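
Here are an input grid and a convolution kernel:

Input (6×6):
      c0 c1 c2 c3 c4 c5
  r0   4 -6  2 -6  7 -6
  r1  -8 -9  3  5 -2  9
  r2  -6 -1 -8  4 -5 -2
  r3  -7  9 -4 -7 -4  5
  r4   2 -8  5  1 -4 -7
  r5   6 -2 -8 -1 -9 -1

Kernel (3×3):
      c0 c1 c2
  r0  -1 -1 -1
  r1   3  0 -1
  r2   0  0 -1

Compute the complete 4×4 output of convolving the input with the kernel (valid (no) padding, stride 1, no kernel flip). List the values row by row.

-19 -26 13 13
8 1 -21 -3
-7 38 5 -16
11 -22 43 17

Output[0,0]: The receptive field on the input at this output position is [4 -6 2 / -8 -9 3 / -6 -1 -8]. Elementwise product with the kernel and sum: 4·-1 + -6·-1 + 2·-1 + -8·3 + 3·-1 + -8·-1.
Output[0,1]: The receptive field on the input at this output position is [-6 2 -6 / -9 3 5 / -1 -8 4]. Elementwise product with the kernel and sum: -6·-1 + 2·-1 + -6·-1 + -9·3 + 5·-1 + 4·-1.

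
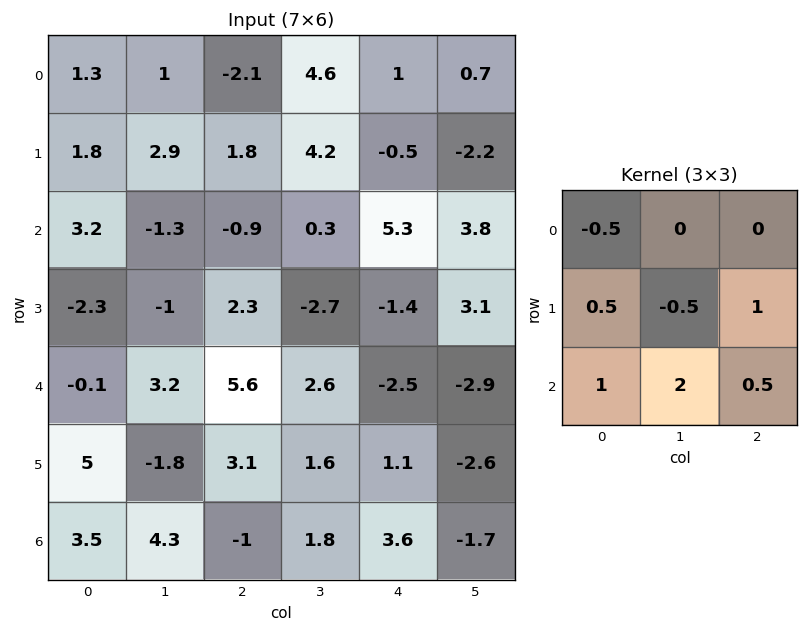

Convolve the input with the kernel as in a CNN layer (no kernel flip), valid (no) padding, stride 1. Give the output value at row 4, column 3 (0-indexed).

4.5

The receptive field on the input at this output position is [2.6 -2.5 -2.9 / 1.6 1.1 -2.6 / 1.8 3.6 -1.7]. Elementwise product with the kernel and sum: 2.6·-0.5 + 1.6·0.5 + 1.1·-0.5 + -2.6·1 + 1.8·1 + 3.6·2 + -1.7·0.5.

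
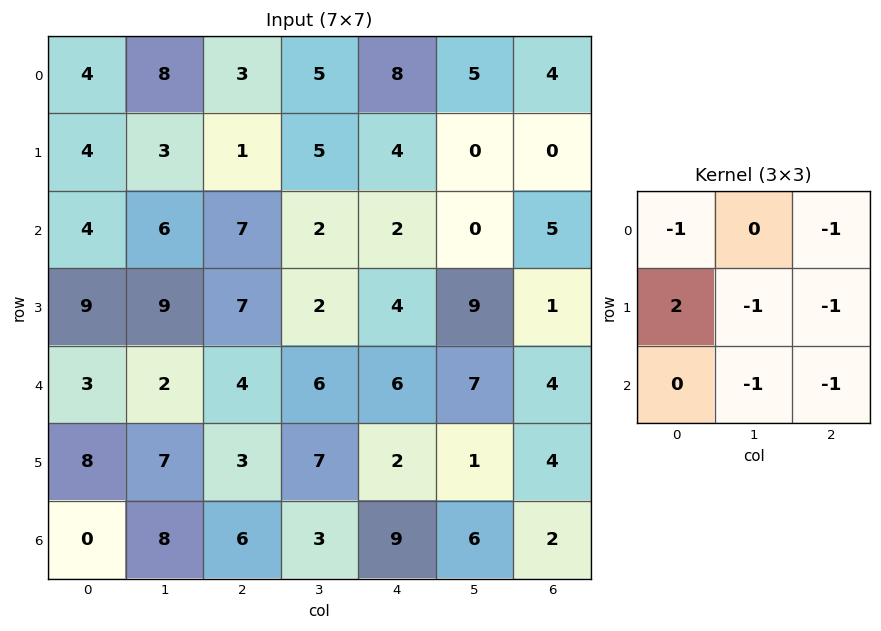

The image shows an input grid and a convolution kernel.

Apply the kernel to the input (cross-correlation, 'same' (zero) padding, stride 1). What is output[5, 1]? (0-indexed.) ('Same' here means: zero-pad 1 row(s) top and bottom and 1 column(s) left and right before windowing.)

The receptive field on the zero-padded input at this output position is [3 2 4 / 8 7 3 / 0 8 6]. Elementwise product with the kernel and sum: 3·-1 + 4·-1 + 8·2 + 7·-1 + 3·-1 + 8·-1 + 6·-1.

-15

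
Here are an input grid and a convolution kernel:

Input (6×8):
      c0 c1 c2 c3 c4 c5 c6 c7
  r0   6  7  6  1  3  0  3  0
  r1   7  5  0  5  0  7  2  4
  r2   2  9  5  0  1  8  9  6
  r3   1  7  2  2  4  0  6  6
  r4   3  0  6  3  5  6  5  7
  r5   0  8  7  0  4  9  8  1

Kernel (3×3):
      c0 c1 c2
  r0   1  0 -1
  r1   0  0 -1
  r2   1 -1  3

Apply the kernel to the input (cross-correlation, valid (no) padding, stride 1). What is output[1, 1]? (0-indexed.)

The receptive field on the input at this output position is [5 0 5 / 9 5 0 / 7 2 2]. Elementwise product with the kernel and sum: 5·1 + 5·-1 + 0·-1 + 7·1 + 2·-1 + 2·3.

11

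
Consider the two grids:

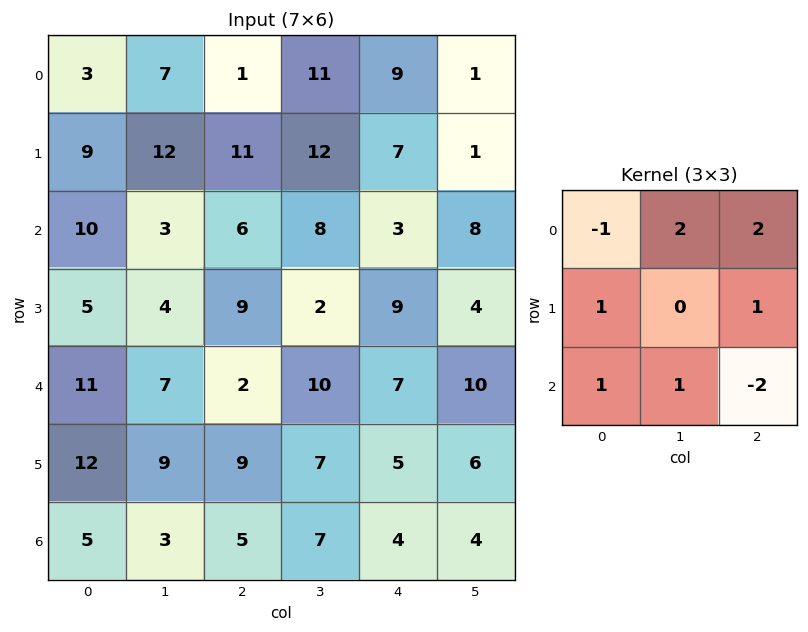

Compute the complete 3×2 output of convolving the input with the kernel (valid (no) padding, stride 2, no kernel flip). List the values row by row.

34 65
36 32
26 50

Output[0,0]: The receptive field on the input at this output position is [3 7 1 / 9 12 11 / 10 3 6]. Elementwise product with the kernel and sum: 3·-1 + 7·2 + 1·2 + 9·1 + 11·1 + 10·1 + 3·1 + 6·-2.
Output[0,1]: The receptive field on the input at this output position is [1 11 9 / 11 12 7 / 6 8 3]. Elementwise product with the kernel and sum: 1·-1 + 11·2 + 9·2 + 11·1 + 7·1 + 6·1 + 8·1 + 3·-2.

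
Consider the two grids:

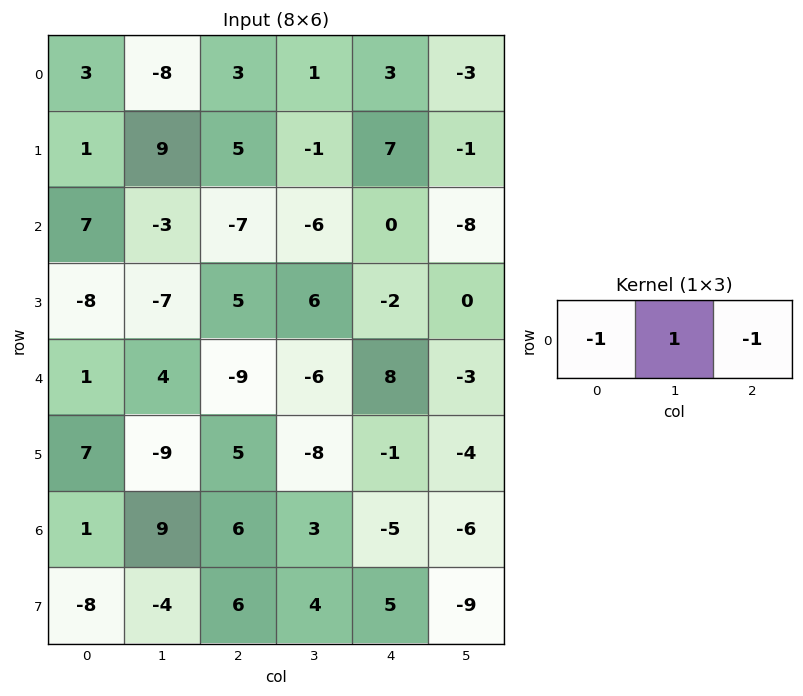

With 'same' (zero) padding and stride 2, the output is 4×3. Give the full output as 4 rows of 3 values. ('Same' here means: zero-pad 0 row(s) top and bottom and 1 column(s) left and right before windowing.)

Output[0,0]: The receptive field on the zero-padded input at this output position is [0 3 -8]. Elementwise product with the kernel and sum: 0·-1 + 3·1 + -8·-1.

11 10 5
10 2 14
-3 -7 17
-8 -6 -2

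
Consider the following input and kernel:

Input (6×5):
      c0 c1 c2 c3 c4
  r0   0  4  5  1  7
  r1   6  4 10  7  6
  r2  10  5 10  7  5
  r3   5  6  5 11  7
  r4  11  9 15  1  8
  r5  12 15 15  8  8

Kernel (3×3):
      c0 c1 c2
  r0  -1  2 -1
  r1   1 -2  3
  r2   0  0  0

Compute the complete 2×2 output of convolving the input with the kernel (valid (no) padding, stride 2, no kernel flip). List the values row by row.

Output[0,0]: The receptive field on the input at this output position is [0 4 5 / 6 4 10 / 10 5 10]. Elementwise product with the kernel and sum: 0·-1 + 4·2 + 5·-1 + 6·1 + 4·-2 + 10·3.
Output[0,1]: The receptive field on the input at this output position is [5 1 7 / 10 7 6 / 10 7 5]. Elementwise product with the kernel and sum: 5·-1 + 1·2 + 7·-1 + 10·1 + 7·-2 + 6·3.

31 4
-2 3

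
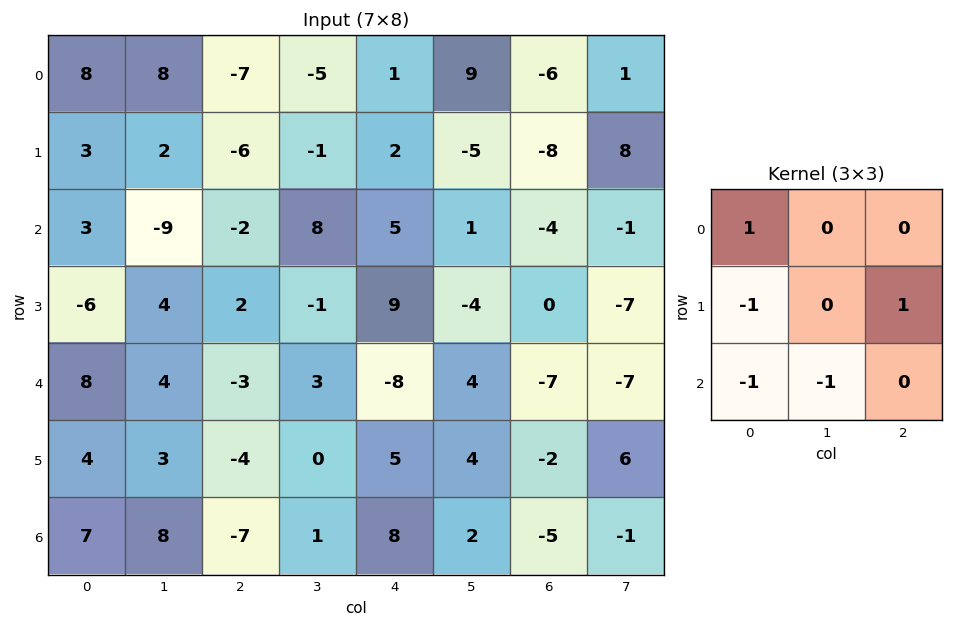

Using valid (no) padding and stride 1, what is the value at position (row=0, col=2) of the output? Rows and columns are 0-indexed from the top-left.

-5

The receptive field on the input at this output position is [-7 -5 1 / -6 -1 2 / -2 8 5]. Elementwise product with the kernel and sum: -7·1 + -6·-1 + 2·1 + -2·-1 + 8·-1.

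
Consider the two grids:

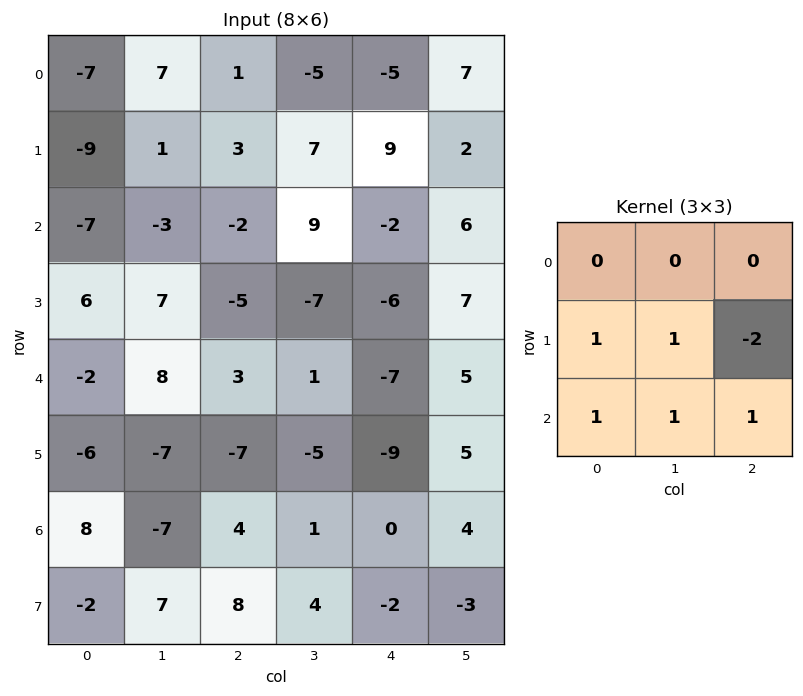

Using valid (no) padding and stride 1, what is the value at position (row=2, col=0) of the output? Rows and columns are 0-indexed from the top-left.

32

The receptive field on the input at this output position is [-7 -3 -2 / 6 7 -5 / -2 8 3]. Elementwise product with the kernel and sum: 6·1 + 7·1 + -5·-2 + -2·1 + 8·1 + 3·1.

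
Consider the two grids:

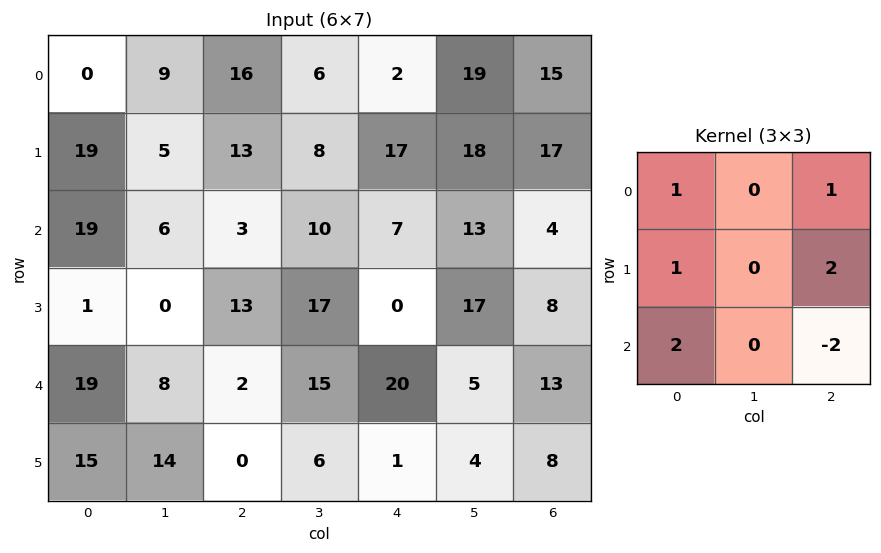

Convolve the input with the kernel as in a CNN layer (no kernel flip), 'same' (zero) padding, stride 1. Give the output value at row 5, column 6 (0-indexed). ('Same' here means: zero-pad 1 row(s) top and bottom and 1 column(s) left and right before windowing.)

The receptive field on the zero-padded input at this output position is [5 13 0 / 4 8 0 / 0 0 0]. Elementwise product with the kernel and sum: 5·1 + 0·1 + 4·1 + 0·2 + 0·2 + 0·-2.

9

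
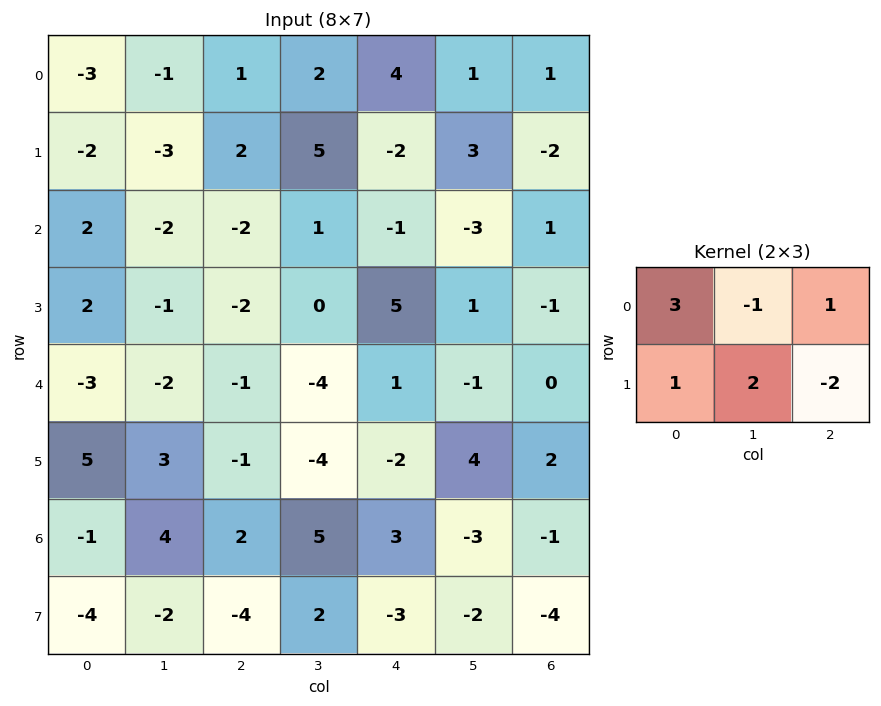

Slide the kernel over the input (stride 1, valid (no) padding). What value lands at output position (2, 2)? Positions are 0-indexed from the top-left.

-20

The receptive field on the input at this output position is [-2 1 -1 / -2 0 5]. Elementwise product with the kernel and sum: -2·3 + 1·-1 + -1·1 + -2·1 + 0·2 + 5·-2.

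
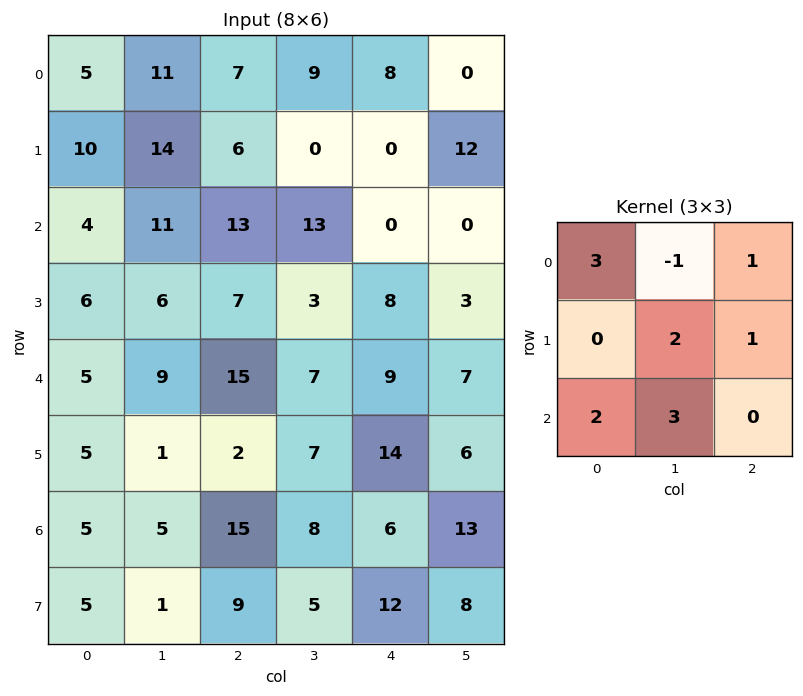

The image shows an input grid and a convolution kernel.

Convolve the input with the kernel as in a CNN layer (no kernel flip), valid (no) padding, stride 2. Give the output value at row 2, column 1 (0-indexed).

129

The receptive field on the input at this output position is [15 7 9 / 2 7 14 / 15 8 6]. Elementwise product with the kernel and sum: 15·3 + 7·-1 + 9·1 + 7·2 + 14·1 + 15·2 + 8·3.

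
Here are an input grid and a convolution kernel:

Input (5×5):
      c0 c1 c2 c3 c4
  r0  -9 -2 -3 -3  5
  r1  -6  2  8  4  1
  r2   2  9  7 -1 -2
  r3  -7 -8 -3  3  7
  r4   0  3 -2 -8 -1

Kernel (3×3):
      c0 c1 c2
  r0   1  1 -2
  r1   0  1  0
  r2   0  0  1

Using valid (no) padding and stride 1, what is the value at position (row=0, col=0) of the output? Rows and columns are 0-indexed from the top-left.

4

The receptive field on the input at this output position is [-9 -2 -3 / -6 2 8 / 2 9 7]. Elementwise product with the kernel and sum: -9·1 + -2·1 + -3·-2 + 2·1 + 7·1.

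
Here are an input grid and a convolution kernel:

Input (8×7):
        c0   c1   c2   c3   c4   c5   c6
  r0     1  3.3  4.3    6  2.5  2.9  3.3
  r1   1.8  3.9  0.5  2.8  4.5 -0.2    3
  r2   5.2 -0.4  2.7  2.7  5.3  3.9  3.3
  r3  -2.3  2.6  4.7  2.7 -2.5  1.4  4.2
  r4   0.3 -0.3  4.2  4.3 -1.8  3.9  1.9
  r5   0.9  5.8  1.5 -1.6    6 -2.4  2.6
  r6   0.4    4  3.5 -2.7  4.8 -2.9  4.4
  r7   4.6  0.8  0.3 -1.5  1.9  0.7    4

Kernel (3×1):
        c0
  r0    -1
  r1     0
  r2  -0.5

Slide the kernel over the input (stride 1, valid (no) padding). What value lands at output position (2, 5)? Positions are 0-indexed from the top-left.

The receptive field on the input at this output position is [3.9 / 1.4 / 3.9]. Elementwise product with the kernel and sum: 3.9·-1 + 3.9·-0.5.

-5.85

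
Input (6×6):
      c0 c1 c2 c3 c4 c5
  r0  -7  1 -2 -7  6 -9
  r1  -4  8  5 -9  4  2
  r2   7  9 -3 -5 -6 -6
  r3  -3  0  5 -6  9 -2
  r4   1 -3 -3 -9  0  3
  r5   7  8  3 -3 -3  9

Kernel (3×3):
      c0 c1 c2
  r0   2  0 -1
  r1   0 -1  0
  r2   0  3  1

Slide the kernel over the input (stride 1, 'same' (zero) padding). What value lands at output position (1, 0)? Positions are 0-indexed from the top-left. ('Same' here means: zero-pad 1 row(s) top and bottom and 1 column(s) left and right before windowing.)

The receptive field on the zero-padded input at this output position is [0 -7 1 / 0 -4 8 / 0 7 9]. Elementwise product with the kernel and sum: 0·2 + 1·-1 + -4·-1 + 7·3 + 9·1.

33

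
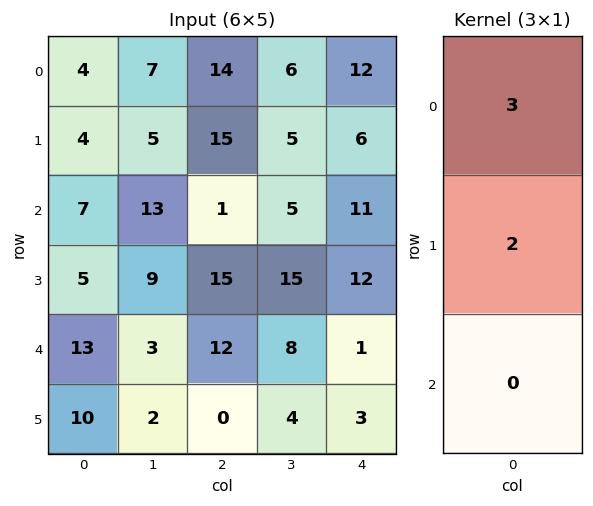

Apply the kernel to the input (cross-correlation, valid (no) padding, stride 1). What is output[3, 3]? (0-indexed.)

The receptive field on the input at this output position is [15 / 8 / 4]. Elementwise product with the kernel and sum: 15·3 + 8·2.

61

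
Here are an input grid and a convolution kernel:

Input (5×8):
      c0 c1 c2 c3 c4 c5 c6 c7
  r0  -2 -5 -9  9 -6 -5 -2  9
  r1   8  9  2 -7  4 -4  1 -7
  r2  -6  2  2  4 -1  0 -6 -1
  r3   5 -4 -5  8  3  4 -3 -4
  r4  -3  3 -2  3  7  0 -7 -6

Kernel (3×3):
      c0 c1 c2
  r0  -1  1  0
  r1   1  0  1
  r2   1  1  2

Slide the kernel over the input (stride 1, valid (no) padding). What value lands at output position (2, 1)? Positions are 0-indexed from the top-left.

The receptive field on the input at this output position is [2 2 4 / -4 -5 8 / 3 -2 3]. Elementwise product with the kernel and sum: 2·-1 + 2·1 + -4·1 + 8·1 + 3·1 + -2·1 + 3·2.

11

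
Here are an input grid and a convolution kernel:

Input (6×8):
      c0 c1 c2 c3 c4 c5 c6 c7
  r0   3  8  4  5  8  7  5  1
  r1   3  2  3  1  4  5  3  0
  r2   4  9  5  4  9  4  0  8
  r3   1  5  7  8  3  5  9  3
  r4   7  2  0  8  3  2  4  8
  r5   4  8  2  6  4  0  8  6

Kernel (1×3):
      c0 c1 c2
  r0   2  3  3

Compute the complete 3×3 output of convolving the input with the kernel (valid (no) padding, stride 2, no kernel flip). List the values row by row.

Output[0,0]: The receptive field on the input at this output position is [3 8 4]. Elementwise product with the kernel and sum: 3·2 + 8·3 + 4·3.
Output[0,1]: The receptive field on the input at this output position is [4 5 8]. Elementwise product with the kernel and sum: 4·2 + 5·3 + 8·3.

42 47 52
50 49 30
20 33 24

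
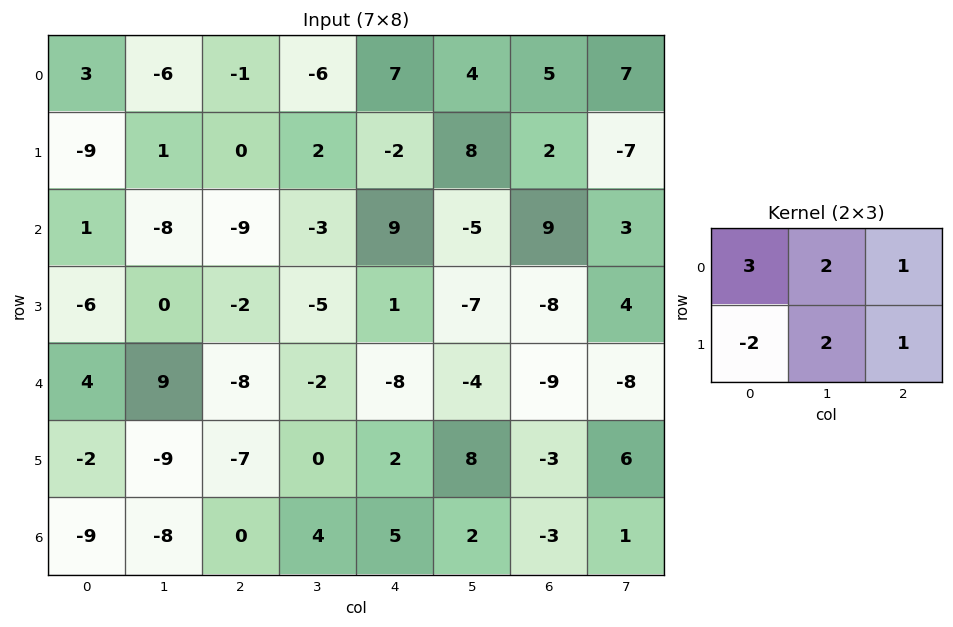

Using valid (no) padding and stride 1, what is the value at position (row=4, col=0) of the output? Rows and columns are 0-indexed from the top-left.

1

The receptive field on the input at this output position is [4 9 -8 / -2 -9 -7]. Elementwise product with the kernel and sum: 4·3 + 9·2 + -8·1 + -2·-2 + -9·2 + -7·1.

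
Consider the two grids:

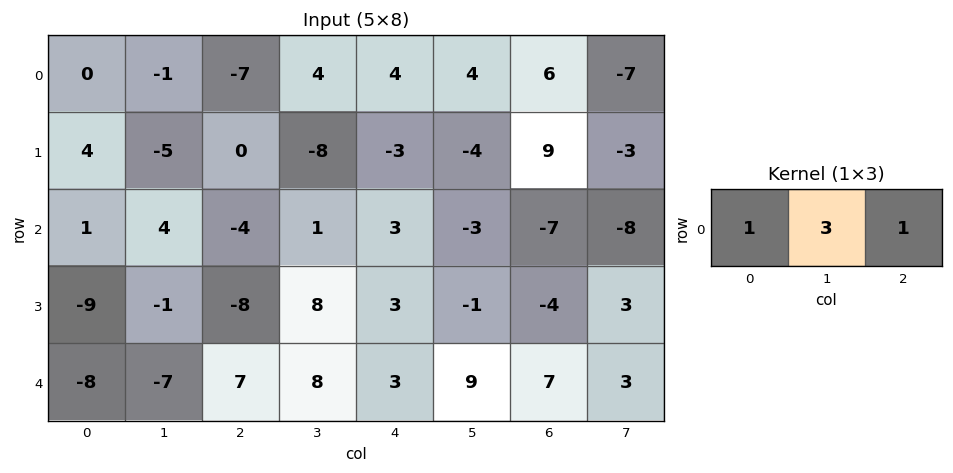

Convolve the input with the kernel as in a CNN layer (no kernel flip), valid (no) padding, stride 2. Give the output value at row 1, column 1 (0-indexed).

2

The receptive field on the input at this output position is [-4 1 3]. Elementwise product with the kernel and sum: -4·1 + 1·3 + 3·1.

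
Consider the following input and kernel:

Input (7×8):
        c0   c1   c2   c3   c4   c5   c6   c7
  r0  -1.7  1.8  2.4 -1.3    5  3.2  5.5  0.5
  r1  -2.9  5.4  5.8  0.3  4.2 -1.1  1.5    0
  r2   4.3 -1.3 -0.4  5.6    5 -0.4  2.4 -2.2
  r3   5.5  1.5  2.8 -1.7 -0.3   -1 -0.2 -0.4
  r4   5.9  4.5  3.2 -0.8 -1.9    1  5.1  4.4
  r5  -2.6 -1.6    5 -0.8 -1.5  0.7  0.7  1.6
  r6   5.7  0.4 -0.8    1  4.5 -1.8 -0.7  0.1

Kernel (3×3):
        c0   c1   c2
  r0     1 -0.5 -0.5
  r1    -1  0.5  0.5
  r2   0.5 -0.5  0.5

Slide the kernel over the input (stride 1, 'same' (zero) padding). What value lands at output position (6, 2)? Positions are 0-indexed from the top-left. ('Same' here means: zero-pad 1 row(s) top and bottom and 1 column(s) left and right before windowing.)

-4

The receptive field on the zero-padded input at this output position is [-1.6 5 -0.8 / 0.4 -0.8 1 / 0 0 0]. Elementwise product with the kernel and sum: -1.6·1 + 5·-0.5 + -0.8·-0.5 + 0.4·-1 + -0.8·0.5 + 1·0.5 + 0·0.5 + 0·-0.5 + 0·0.5.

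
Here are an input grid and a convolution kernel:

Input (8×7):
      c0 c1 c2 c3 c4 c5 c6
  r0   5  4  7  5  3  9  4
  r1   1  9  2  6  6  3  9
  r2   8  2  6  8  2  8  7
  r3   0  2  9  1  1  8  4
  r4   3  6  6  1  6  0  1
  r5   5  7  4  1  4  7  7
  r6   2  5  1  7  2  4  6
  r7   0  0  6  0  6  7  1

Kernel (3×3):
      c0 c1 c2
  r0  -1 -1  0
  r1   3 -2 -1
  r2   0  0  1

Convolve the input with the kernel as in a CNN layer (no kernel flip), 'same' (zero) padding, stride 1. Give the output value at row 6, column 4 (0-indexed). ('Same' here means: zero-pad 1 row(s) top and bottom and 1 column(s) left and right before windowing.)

The receptive field on the zero-padded input at this output position is [1 4 7 / 7 2 4 / 0 6 7]. Elementwise product with the kernel and sum: 1·-1 + 4·-1 + 7·3 + 2·-2 + 4·-1 + 7·1.

15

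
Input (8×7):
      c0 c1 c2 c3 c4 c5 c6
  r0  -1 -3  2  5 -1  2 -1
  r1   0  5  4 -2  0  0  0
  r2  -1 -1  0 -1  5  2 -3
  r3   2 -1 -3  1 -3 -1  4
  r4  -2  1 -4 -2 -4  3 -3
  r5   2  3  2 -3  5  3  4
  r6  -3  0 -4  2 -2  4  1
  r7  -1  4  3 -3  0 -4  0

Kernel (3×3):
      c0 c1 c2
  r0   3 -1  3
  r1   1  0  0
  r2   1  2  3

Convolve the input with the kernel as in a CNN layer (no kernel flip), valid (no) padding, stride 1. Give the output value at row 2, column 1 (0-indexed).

-20

The receptive field on the input at this output position is [-1 0 -1 / -1 -3 1 / 1 -4 -2]. Elementwise product with the kernel and sum: -1·3 + 0·-1 + -1·3 + -1·1 + 1·1 + -4·2 + -2·3.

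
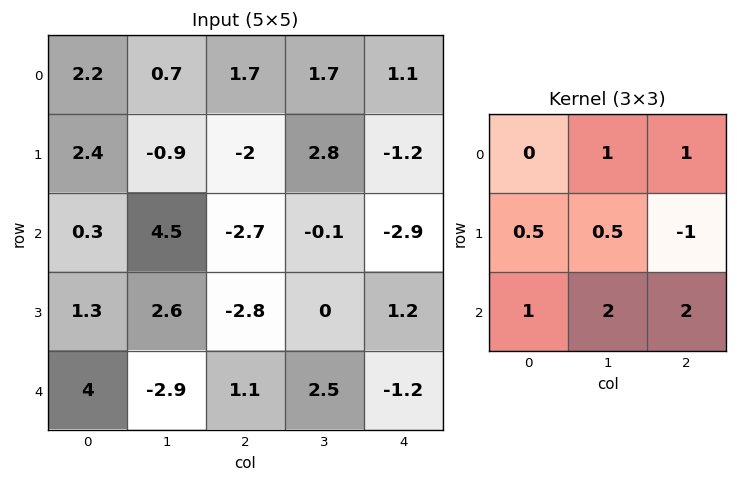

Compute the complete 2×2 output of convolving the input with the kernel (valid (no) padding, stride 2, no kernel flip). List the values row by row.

9.05 -4.3
6.95 -1.9

Output[0,0]: The receptive field on the input at this output position is [2.2 0.7 1.7 / 2.4 -0.9 -2 / 0.3 4.5 -2.7]. Elementwise product with the kernel and sum: 0.7·1 + 1.7·1 + 2.4·0.5 + -0.9·0.5 + -2·-1 + 0.3·1 + 4.5·2 + -2.7·2.
Output[0,1]: The receptive field on the input at this output position is [1.7 1.7 1.1 / -2 2.8 -1.2 / -2.7 -0.1 -2.9]. Elementwise product with the kernel and sum: 1.7·1 + 1.1·1 + -2·0.5 + 2.8·0.5 + -1.2·-1 + -2.7·1 + -0.1·2 + -2.9·2.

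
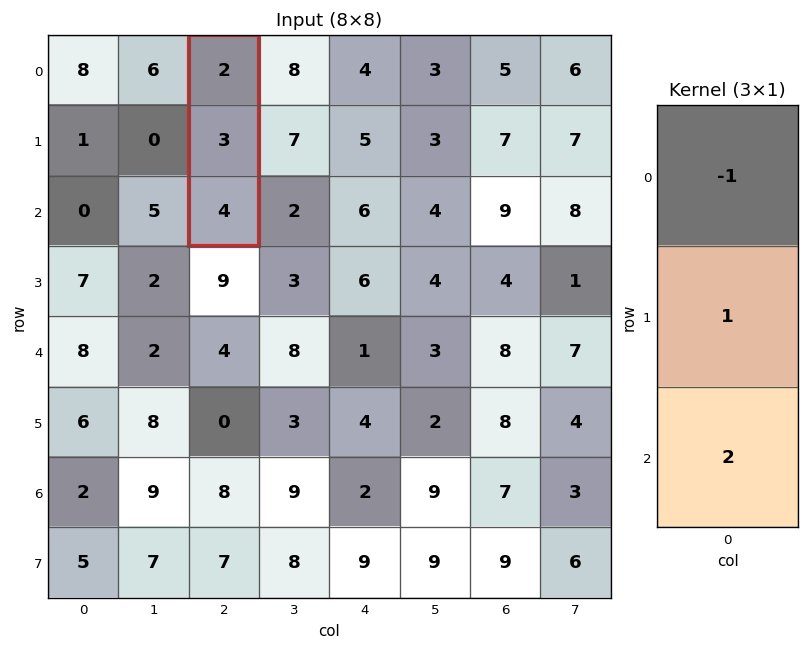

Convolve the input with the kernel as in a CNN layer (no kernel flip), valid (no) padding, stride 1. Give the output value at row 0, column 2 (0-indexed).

The receptive field on the input at this output position is [2 / 3 / 4]. Elementwise product with the kernel and sum: 2·-1 + 3·1 + 4·2.

9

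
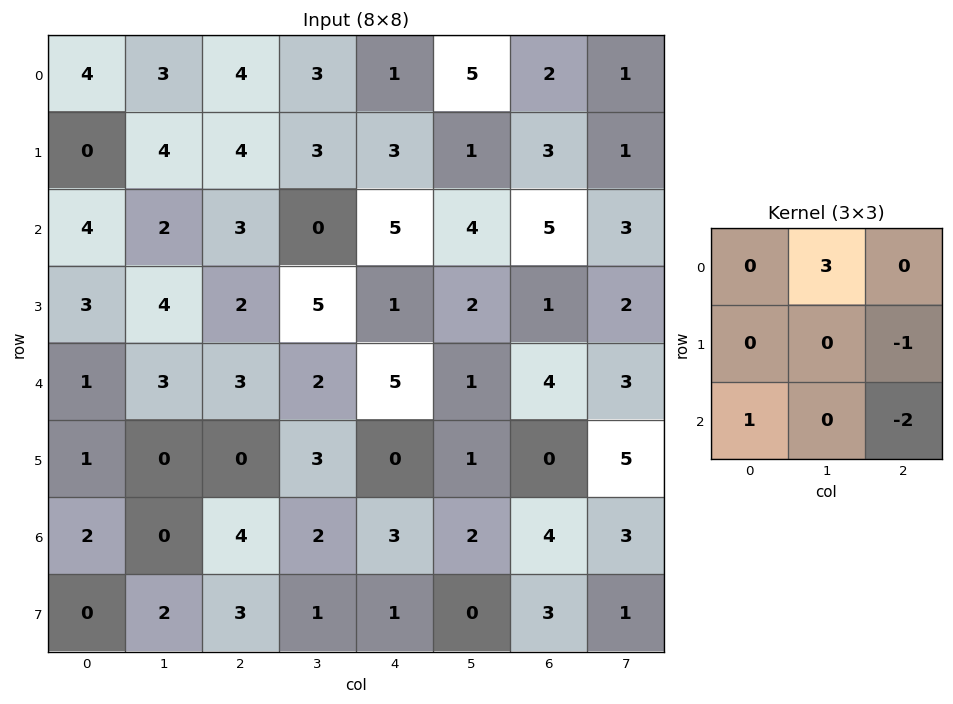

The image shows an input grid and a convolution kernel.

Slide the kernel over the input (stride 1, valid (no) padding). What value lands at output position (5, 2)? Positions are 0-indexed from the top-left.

7

The receptive field on the input at this output position is [0 3 0 / 4 2 3 / 3 1 1]. Elementwise product with the kernel and sum: 3·3 + 3·-1 + 3·1 + 1·-2.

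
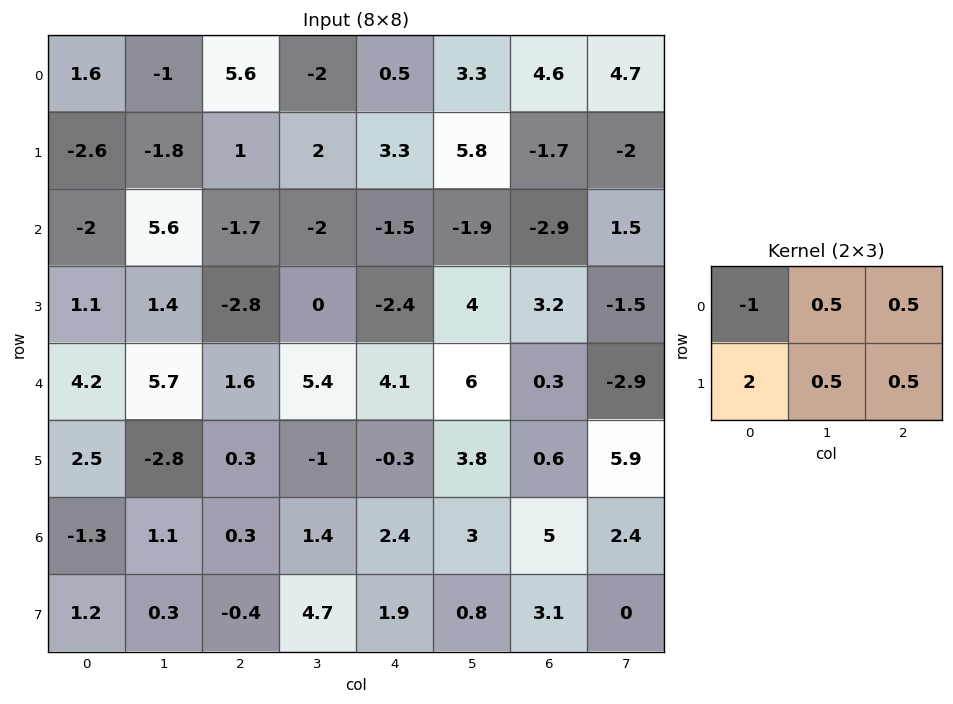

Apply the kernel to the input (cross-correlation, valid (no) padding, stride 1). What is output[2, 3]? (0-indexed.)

The receptive field on the input at this output position is [-2 -1.5 -1.9 / 0 -2.4 4]. Elementwise product with the kernel and sum: -2·-1 + -1.5·0.5 + -1.9·0.5 + 0·2 + -2.4·0.5 + 4·0.5.

1.1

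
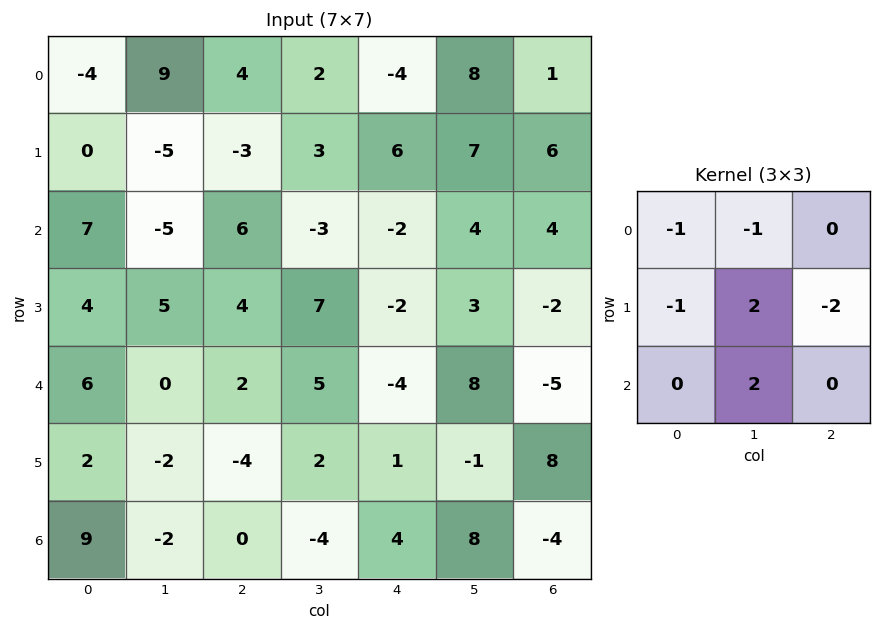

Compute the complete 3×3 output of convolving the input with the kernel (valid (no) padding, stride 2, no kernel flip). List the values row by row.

-19 -15 0
-4 21 26
-8 -9 -7

Output[0,0]: The receptive field on the input at this output position is [-4 9 4 / 0 -5 -3 / 7 -5 6]. Elementwise product with the kernel and sum: -4·-1 + 9·-1 + 0·-1 + -5·2 + -3·-2 + -5·2.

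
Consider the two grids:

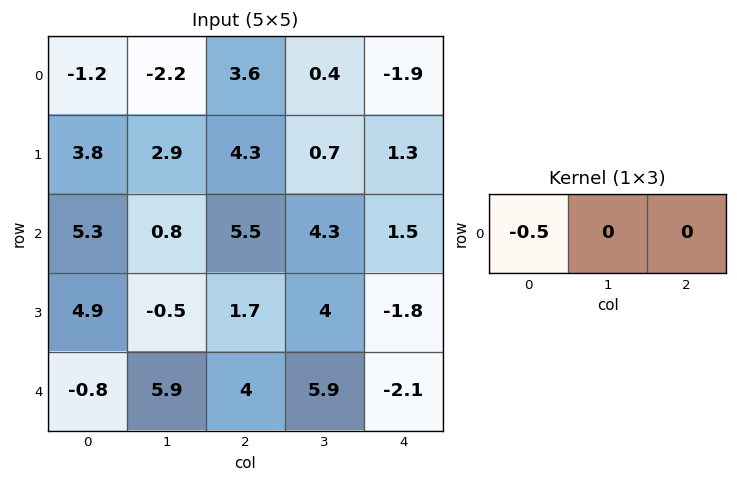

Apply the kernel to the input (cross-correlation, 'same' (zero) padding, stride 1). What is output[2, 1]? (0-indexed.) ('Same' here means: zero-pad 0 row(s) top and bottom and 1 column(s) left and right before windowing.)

-2.65

The receptive field on the zero-padded input at this output position is [5.3 0.8 5.5]. Elementwise product with the kernel and sum: 5.3·-0.5.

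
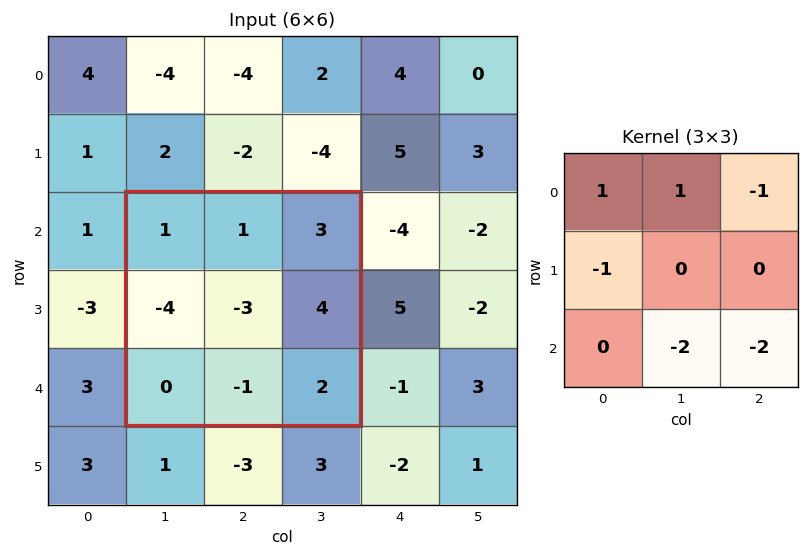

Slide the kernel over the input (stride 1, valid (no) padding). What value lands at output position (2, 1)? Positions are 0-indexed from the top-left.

The receptive field on the input at this output position is [1 1 3 / -4 -3 4 / 0 -1 2]. Elementwise product with the kernel and sum: 1·1 + 1·1 + 3·-1 + -4·-1 + -1·-2 + 2·-2.

1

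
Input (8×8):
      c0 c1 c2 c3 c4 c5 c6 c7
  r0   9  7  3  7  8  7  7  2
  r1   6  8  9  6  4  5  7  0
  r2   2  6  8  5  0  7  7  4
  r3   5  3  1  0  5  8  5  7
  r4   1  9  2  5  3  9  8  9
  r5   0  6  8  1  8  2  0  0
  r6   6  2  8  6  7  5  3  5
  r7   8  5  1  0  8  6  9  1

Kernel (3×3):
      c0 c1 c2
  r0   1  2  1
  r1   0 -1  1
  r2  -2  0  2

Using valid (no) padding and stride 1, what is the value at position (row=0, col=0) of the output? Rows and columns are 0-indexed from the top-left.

39

The receptive field on the input at this output position is [9 7 3 / 6 8 9 / 2 6 8]. Elementwise product with the kernel and sum: 9·1 + 7·2 + 3·1 + 8·-1 + 9·1 + 2·-2 + 8·2.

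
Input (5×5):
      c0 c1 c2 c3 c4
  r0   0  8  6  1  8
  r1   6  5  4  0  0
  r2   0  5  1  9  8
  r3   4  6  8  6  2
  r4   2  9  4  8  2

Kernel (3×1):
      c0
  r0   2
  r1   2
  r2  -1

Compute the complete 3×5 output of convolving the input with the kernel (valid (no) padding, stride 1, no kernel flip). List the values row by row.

Output[0,0]: The receptive field on the input at this output position is [0 / 6 / 0]. Elementwise product with the kernel and sum: 0·2 + 6·2 + 0·-1.

12 21 19 -7 8
8 14 2 12 14
6 13 14 22 18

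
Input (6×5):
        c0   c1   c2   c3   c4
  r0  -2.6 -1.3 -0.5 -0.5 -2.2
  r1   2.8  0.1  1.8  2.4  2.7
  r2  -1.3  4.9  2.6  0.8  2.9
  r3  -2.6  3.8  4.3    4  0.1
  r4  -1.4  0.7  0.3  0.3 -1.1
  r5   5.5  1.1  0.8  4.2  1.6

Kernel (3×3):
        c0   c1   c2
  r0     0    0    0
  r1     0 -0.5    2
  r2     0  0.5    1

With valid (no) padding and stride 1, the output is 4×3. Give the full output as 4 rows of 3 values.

Output[0,0]: The receptive field on the input at this output position is [-2.6 -1.3 -0.5 / 2.8 0.1 1.8 / -1.3 4.9 2.6]. Elementwise product with the kernel and sum: 0.1·-0.5 + 1.8·2 + 4.9·0.5 + 2.6·1.
Output[0,1]: The receptive field on the input at this output position is [-1.3 -0.5 -0.5 / 0.1 1.8 2.4 / 4.9 2.6 0.8]. Elementwise product with the kernel and sum: 1.8·-0.5 + 2.4·2 + 2.6·0.5 + 0.8·1.

8.6 6 7.5
8.95 6.45 7.5
7.35 6.3 -2.75
1.6 5.05 1.35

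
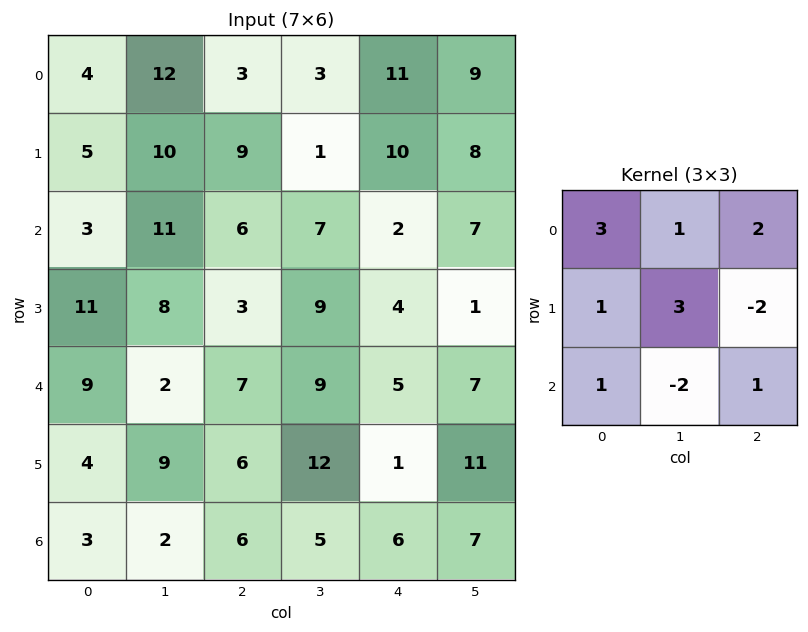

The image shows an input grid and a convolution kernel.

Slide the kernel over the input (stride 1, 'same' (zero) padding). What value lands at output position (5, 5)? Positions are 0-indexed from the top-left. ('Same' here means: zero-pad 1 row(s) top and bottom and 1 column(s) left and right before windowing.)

48

The receptive field on the zero-padded input at this output position is [5 7 0 / 1 11 0 / 6 7 0]. Elementwise product with the kernel and sum: 5·3 + 7·1 + 0·2 + 1·1 + 11·3 + 0·-2 + 6·1 + 7·-2 + 0·1.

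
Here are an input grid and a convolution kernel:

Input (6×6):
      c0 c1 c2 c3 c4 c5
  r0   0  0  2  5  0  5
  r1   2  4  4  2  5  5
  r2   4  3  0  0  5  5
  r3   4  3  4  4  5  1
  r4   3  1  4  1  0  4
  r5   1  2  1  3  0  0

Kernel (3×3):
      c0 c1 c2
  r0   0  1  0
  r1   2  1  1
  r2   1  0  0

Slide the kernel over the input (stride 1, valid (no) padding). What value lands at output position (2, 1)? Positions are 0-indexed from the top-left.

15

The receptive field on the input at this output position is [3 0 0 / 3 4 4 / 1 4 1]. Elementwise product with the kernel and sum: 0·1 + 3·2 + 4·1 + 4·1 + 1·1.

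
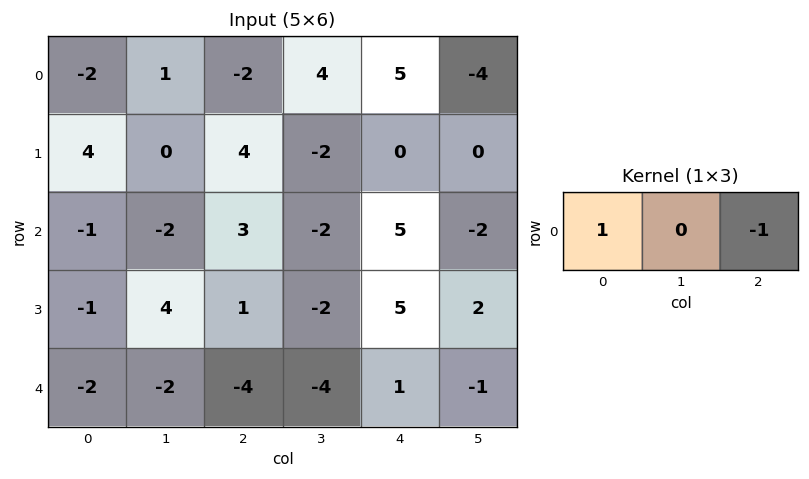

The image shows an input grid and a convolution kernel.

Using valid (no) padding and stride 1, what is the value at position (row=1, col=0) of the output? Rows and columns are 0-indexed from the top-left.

The receptive field on the input at this output position is [4 0 4]. Elementwise product with the kernel and sum: 4·1 + 4·-1.

0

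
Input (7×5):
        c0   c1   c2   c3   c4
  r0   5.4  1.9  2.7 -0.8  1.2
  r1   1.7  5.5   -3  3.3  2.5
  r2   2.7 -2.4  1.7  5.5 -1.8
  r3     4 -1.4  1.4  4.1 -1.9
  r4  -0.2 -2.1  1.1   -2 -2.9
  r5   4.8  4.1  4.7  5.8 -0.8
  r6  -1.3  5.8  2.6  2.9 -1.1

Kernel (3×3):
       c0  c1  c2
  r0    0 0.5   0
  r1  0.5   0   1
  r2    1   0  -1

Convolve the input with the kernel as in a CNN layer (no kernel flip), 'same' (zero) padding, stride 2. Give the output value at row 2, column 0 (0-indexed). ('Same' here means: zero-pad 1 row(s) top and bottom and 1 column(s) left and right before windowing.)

-4.2

The receptive field on the zero-padded input at this output position is [0 4 -1.4 / 0 -0.2 -2.1 / 0 4.8 4.1]. Elementwise product with the kernel and sum: 4·0.5 + 0·0.5 + -2.1·1 + 0·1 + 4.1·-1.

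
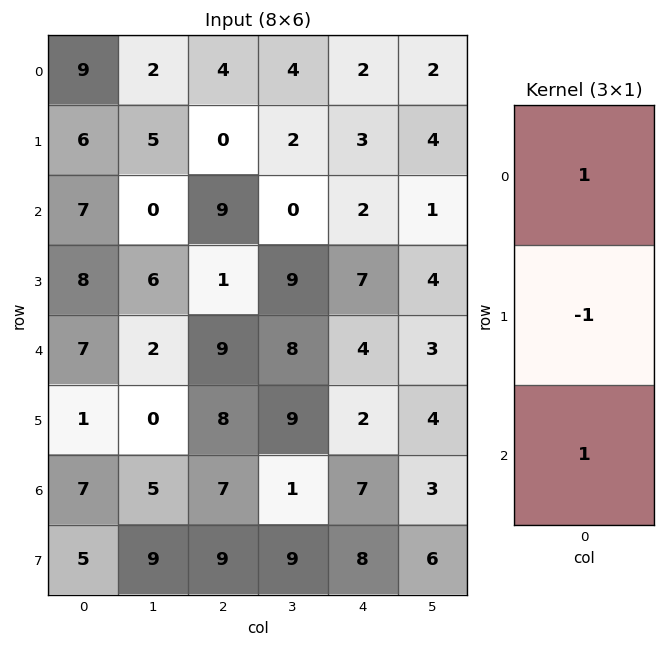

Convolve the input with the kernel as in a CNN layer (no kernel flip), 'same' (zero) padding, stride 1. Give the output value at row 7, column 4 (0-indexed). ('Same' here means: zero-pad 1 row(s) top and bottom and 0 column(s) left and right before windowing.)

The receptive field on the zero-padded input at this output position is [7 / 8 / 0]. Elementwise product with the kernel and sum: 7·1 + 8·-1 + 0·1.

-1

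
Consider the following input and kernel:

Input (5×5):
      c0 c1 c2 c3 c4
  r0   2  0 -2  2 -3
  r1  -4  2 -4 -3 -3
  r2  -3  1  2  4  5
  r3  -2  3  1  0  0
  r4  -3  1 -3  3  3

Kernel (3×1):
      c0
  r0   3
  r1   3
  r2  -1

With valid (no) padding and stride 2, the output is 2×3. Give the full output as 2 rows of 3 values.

Output[0,0]: The receptive field on the input at this output position is [2 / -4 / -3]. Elementwise product with the kernel and sum: 2·3 + -4·3 + -3·-1.
Output[0,1]: The receptive field on the input at this output position is [-2 / -4 / 2]. Elementwise product with the kernel and sum: -2·3 + -4·3 + 2·-1.

-3 -20 -23
-12 12 12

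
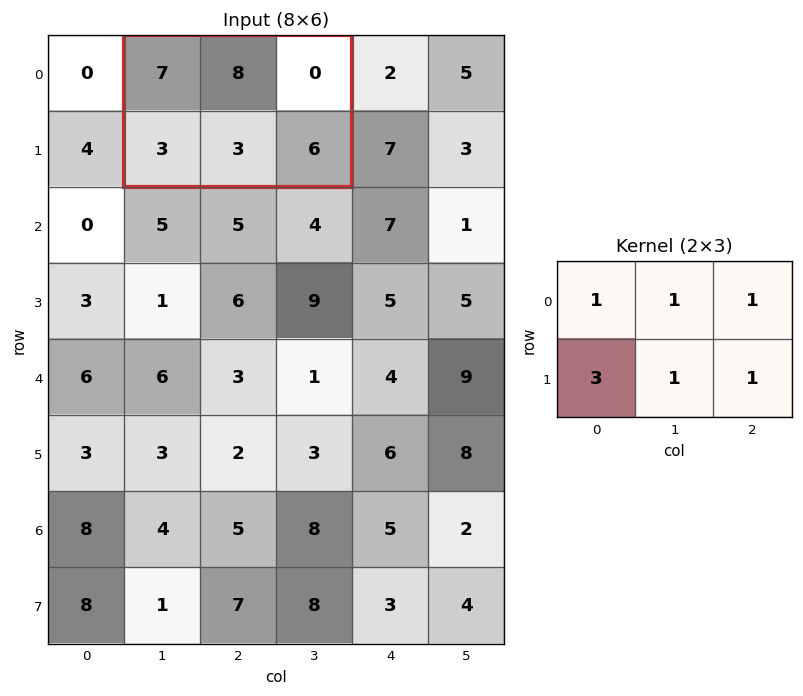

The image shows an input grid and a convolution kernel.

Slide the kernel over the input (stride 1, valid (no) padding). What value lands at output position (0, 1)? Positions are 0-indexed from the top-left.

33

The receptive field on the input at this output position is [7 8 0 / 3 3 6]. Elementwise product with the kernel and sum: 7·1 + 8·1 + 0·1 + 3·3 + 3·1 + 6·1.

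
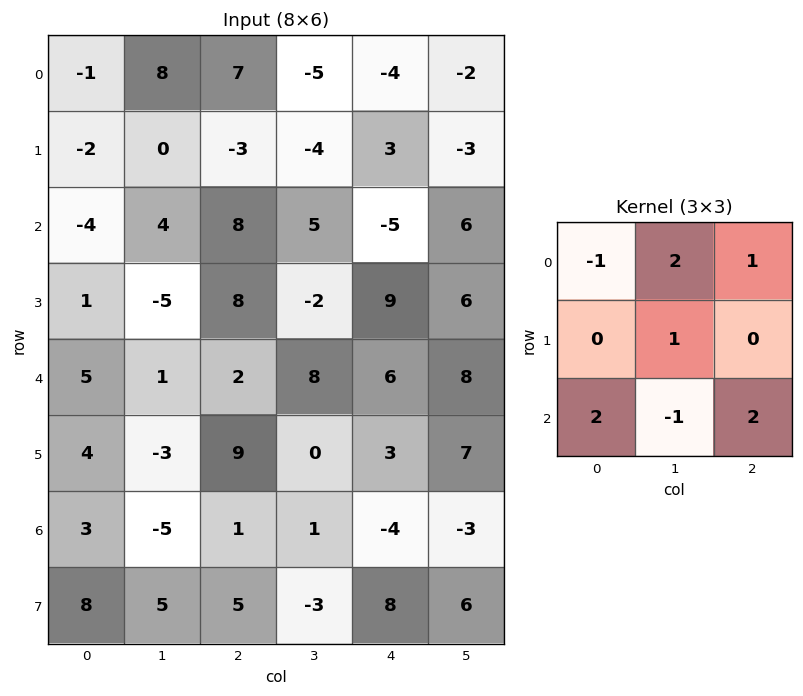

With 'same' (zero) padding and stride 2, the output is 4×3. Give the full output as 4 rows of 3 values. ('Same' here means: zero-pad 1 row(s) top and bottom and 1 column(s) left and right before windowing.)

Output[0,0]: The receptive field on the zero-padded input at this output position is [0 0 0 / 0 -1 8 / 0 -2 0]. Elementwise product with the kernel and sum: 0·-1 + 0·2 + 0·1 + -1·1 + 0·2 + -2·-1 + 0·2.

1 2 -21
-19 -24 1
-8 6 43
10 21 7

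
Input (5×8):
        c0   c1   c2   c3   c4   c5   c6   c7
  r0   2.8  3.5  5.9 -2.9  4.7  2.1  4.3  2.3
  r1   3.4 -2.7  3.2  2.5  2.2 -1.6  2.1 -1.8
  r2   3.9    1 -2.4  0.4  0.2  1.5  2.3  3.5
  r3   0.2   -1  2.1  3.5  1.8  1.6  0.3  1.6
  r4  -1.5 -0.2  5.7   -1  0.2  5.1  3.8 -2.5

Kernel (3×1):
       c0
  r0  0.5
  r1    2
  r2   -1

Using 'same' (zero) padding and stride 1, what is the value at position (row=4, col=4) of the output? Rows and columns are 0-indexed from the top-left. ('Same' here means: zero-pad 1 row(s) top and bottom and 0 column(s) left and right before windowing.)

1.3

The receptive field on the zero-padded input at this output position is [1.8 / 0.2 / 0]. Elementwise product with the kernel and sum: 1.8·0.5 + 0.2·2 + 0·-1.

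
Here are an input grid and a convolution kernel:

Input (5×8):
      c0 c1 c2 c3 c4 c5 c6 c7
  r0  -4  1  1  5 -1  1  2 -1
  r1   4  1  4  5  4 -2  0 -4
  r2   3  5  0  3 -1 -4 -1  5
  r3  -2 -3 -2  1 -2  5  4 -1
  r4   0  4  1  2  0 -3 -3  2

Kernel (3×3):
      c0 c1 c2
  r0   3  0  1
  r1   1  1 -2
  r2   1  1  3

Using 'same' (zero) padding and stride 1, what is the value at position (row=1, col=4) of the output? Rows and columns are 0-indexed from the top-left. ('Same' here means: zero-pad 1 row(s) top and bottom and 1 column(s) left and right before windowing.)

The receptive field on the zero-padded input at this output position is [5 -1 1 / 5 4 -2 / 3 -1 -4]. Elementwise product with the kernel and sum: 5·3 + 1·1 + 5·1 + 4·1 + -2·-2 + 3·1 + -1·1 + -4·3.

19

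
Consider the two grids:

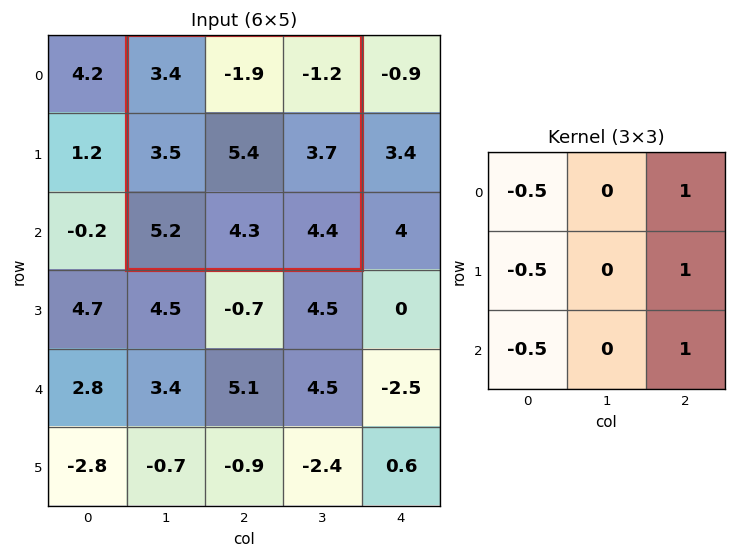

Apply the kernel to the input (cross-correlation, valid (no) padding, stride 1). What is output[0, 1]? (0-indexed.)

The receptive field on the input at this output position is [3.4 -1.9 -1.2 / 3.5 5.4 3.7 / 5.2 4.3 4.4]. Elementwise product with the kernel and sum: 3.4·-0.5 + -1.2·1 + 3.5·-0.5 + 3.7·1 + 5.2·-0.5 + 4.4·1.

0.85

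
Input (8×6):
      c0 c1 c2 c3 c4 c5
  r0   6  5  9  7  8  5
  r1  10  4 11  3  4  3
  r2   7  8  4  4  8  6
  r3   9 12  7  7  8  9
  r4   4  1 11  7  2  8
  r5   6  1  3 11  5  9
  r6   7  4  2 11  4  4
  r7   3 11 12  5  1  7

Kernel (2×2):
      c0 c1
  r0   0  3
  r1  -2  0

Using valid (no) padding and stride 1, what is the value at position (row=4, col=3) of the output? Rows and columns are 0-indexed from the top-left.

-16

The receptive field on the input at this output position is [7 2 / 11 5]. Elementwise product with the kernel and sum: 2·3 + 11·-2.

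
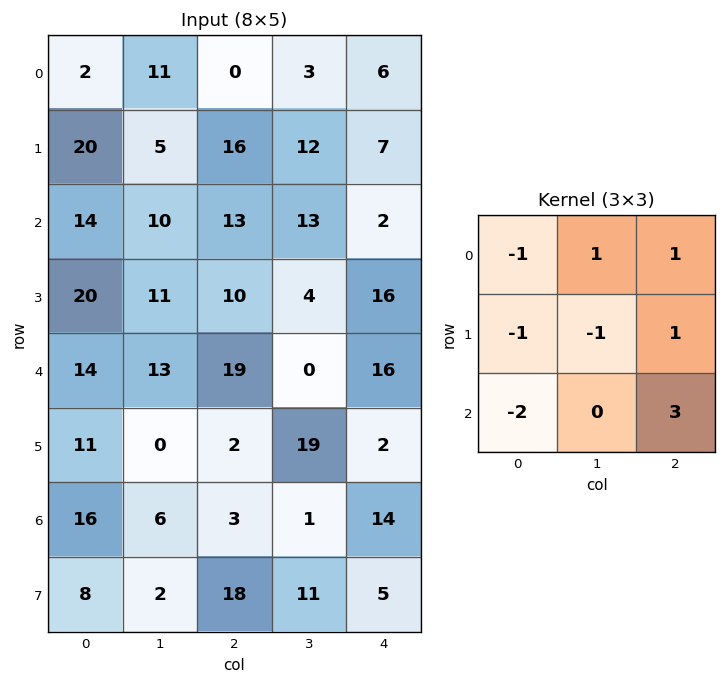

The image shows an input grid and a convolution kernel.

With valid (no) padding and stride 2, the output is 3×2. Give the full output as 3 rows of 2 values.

11 -32
17 14
-14 14

Output[0,0]: The receptive field on the input at this output position is [2 11 0 / 20 5 16 / 14 10 13]. Elementwise product with the kernel and sum: 2·-1 + 11·1 + 0·1 + 20·-1 + 5·-1 + 16·1 + 14·-2 + 13·3.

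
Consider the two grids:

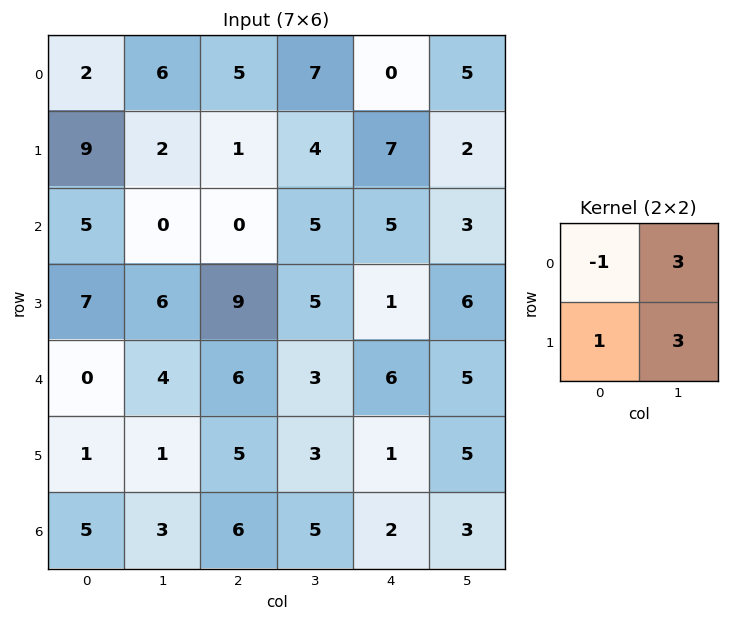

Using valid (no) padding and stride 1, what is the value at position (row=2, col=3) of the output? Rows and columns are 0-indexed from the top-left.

18

The receptive field on the input at this output position is [5 5 / 5 1]. Elementwise product with the kernel and sum: 5·-1 + 5·3 + 5·1 + 1·3.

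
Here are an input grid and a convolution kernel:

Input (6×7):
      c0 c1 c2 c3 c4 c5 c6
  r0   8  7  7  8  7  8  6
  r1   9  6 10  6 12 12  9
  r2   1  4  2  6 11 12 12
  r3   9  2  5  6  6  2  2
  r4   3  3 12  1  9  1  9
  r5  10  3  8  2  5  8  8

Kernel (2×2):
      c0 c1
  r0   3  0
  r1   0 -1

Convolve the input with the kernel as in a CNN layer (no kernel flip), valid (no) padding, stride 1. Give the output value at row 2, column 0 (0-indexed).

1

The receptive field on the input at this output position is [1 4 / 9 2]. Elementwise product with the kernel and sum: 1·3 + 2·-1.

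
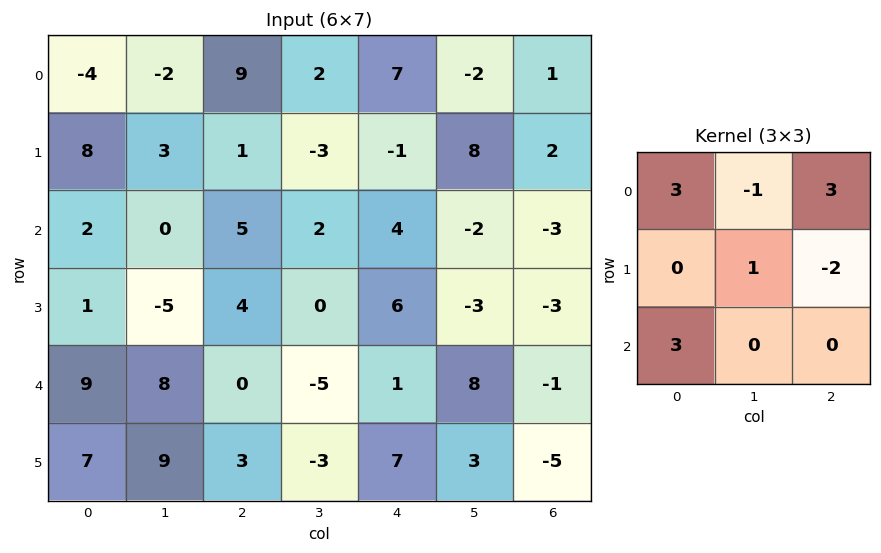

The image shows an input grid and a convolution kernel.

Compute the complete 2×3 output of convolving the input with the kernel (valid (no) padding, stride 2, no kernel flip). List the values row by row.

24 60 42
35 13 11

Output[0,0]: The receptive field on the input at this output position is [-4 -2 9 / 8 3 1 / 2 0 5]. Elementwise product with the kernel and sum: -4·3 + -2·-1 + 9·3 + 3·1 + 1·-2 + 2·3.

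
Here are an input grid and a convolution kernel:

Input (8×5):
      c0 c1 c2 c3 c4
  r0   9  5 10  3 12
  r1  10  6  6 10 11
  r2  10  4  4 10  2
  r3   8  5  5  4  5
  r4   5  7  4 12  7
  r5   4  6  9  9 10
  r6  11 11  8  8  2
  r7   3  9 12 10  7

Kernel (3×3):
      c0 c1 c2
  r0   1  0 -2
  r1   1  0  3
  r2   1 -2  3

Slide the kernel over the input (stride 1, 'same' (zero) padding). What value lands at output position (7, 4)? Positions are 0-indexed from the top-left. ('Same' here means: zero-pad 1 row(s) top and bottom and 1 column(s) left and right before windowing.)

18

The receptive field on the zero-padded input at this output position is [8 2 0 / 10 7 0 / 0 0 0]. Elementwise product with the kernel and sum: 8·1 + 0·-2 + 10·1 + 0·3 + 0·1 + 0·-2 + 0·3.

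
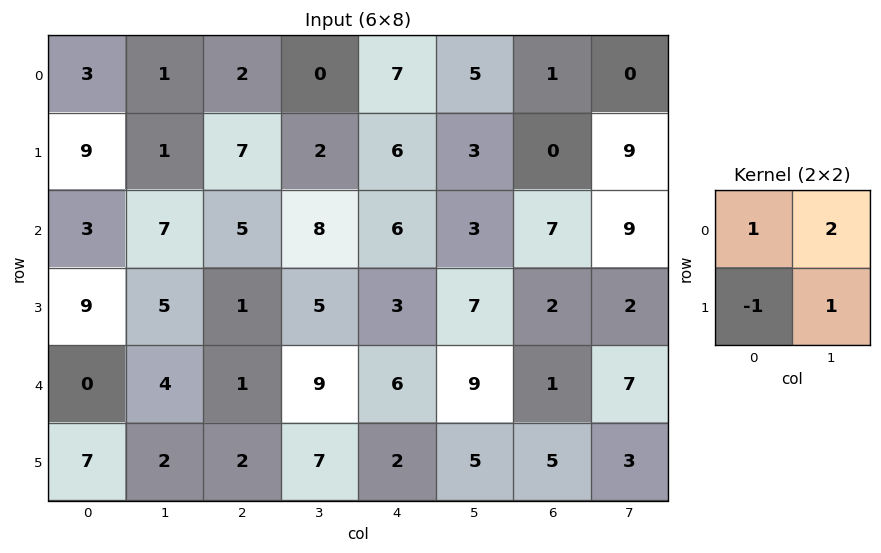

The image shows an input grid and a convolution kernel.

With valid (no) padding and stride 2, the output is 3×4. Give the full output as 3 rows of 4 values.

Output[0,0]: The receptive field on the input at this output position is [3 1 / 9 1]. Elementwise product with the kernel and sum: 3·1 + 1·2 + 9·-1 + 1·1.
Output[0,1]: The receptive field on the input at this output position is [2 0 / 7 2]. Elementwise product with the kernel and sum: 2·1 + 0·2 + 7·-1 + 2·1.

-3 -3 14 10
13 25 16 25
3 24 27 13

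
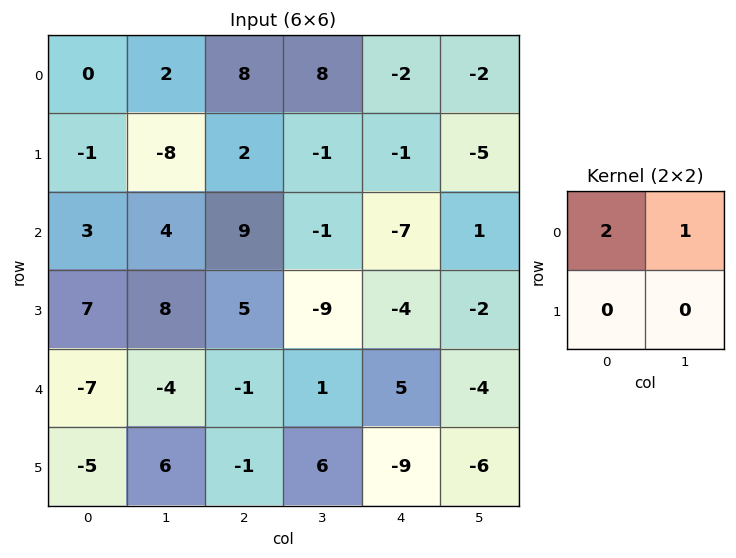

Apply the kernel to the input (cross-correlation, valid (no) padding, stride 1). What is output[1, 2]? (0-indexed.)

The receptive field on the input at this output position is [2 -1 / 9 -1]. Elementwise product with the kernel and sum: 2·2 + -1·1.

3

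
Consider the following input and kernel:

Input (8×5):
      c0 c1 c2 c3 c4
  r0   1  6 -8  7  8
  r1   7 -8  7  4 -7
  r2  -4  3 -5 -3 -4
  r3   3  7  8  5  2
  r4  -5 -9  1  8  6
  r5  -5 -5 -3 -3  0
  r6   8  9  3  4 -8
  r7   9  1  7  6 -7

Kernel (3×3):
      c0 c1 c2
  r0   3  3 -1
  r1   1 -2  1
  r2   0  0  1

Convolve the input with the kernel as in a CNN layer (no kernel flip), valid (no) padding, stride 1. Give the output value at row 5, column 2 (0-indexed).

-38

The receptive field on the input at this output position is [-3 -3 0 / 3 4 -8 / 7 6 -7]. Elementwise product with the kernel and sum: -3·3 + -3·3 + 0·-1 + 3·1 + 4·-2 + -8·1 + -7·1.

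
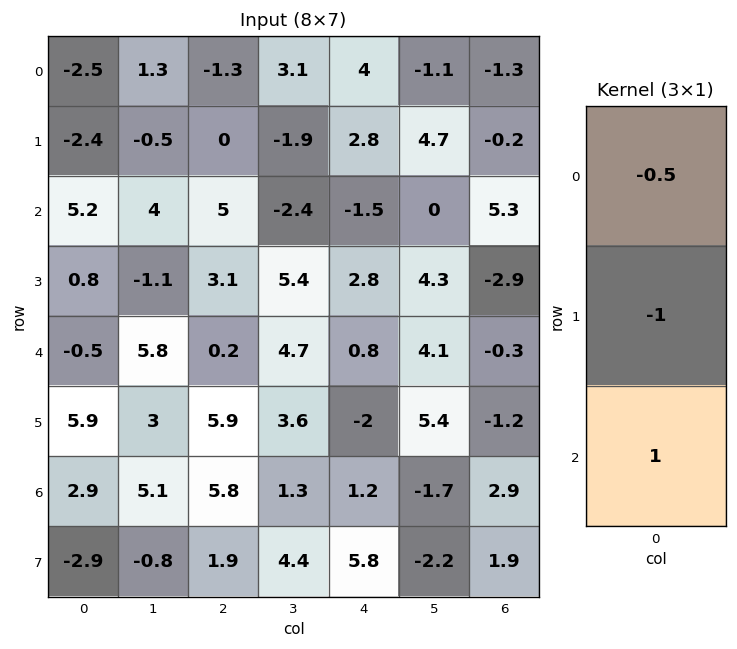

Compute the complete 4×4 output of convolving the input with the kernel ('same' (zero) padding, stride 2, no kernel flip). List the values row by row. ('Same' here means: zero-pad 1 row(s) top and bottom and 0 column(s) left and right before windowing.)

0.1 1.3 -1.2 1.1
-3.2 -1.9 2.9 -8.1
6 4.15 -4.2 0.55
-8.75 -6.85 5.6 -0.4

Output[0,0]: The receptive field on the zero-padded input at this output position is [0 / -2.5 / -2.4]. Elementwise product with the kernel and sum: 0·-0.5 + -2.5·-1 + -2.4·1.
Output[0,1]: The receptive field on the zero-padded input at this output position is [0 / -1.3 / 0]. Elementwise product with the kernel and sum: 0·-0.5 + -1.3·-1 + 0·1.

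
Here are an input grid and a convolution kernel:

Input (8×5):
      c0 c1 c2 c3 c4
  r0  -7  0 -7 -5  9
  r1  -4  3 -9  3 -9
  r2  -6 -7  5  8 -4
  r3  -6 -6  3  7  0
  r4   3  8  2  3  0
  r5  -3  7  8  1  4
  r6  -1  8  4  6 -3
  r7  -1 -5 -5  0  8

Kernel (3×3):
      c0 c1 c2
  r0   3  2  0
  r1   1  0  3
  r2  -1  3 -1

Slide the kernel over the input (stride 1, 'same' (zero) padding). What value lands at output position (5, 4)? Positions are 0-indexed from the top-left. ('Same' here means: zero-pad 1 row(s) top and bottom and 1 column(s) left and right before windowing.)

-5

The receptive field on the zero-padded input at this output position is [3 0 0 / 1 4 0 / 6 -3 0]. Elementwise product with the kernel and sum: 3·3 + 0·2 + 1·1 + 0·3 + 6·-1 + -3·3 + 0·-1.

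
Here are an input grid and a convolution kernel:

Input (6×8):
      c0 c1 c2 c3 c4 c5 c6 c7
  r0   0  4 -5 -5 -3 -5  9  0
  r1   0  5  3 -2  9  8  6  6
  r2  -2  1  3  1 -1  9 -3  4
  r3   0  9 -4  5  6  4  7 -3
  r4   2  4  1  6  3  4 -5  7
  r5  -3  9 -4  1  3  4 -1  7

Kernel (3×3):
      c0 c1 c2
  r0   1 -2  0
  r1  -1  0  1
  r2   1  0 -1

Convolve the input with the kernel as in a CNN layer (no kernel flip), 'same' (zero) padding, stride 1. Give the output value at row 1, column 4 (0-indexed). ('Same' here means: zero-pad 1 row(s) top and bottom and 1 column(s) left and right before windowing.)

The receptive field on the zero-padded input at this output position is [-5 -3 -5 / -2 9 8 / 1 -1 9]. Elementwise product with the kernel and sum: -5·1 + -3·-2 + -2·-1 + 8·1 + 1·1 + 9·-1.

3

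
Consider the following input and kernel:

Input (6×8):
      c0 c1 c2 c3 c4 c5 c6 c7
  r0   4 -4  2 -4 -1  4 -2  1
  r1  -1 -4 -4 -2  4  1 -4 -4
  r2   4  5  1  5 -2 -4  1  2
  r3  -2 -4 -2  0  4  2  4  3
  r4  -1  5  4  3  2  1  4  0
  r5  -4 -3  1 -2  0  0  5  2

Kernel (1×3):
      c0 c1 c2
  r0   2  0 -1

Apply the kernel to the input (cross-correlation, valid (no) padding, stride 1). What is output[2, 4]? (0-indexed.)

The receptive field on the input at this output position is [-2 -4 1]. Elementwise product with the kernel and sum: -2·2 + 1·-1.

-5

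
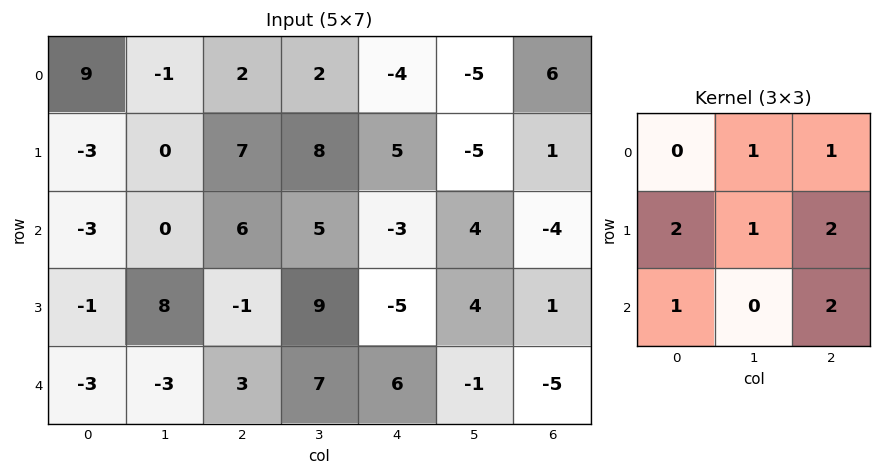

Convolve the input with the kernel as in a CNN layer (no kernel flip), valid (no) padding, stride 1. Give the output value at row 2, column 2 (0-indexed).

14

The receptive field on the input at this output position is [6 5 -3 / -1 9 -5 / 3 7 6]. Elementwise product with the kernel and sum: 5·1 + -3·1 + -1·2 + 9·1 + -5·2 + 3·1 + 6·2.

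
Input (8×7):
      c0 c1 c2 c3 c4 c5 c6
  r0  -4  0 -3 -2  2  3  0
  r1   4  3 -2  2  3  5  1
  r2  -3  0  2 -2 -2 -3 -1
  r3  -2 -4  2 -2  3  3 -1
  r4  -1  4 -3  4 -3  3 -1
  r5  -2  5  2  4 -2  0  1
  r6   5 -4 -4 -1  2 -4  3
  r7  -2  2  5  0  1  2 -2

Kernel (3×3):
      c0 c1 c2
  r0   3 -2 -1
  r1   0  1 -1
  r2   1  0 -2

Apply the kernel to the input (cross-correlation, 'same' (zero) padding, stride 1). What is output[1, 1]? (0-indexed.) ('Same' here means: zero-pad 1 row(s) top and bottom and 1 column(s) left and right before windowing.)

-11

The receptive field on the zero-padded input at this output position is [-4 0 -3 / 4 3 -2 / -3 0 2]. Elementwise product with the kernel and sum: -4·3 + 0·-2 + -3·-1 + 3·1 + -2·-1 + -3·1 + 2·-2.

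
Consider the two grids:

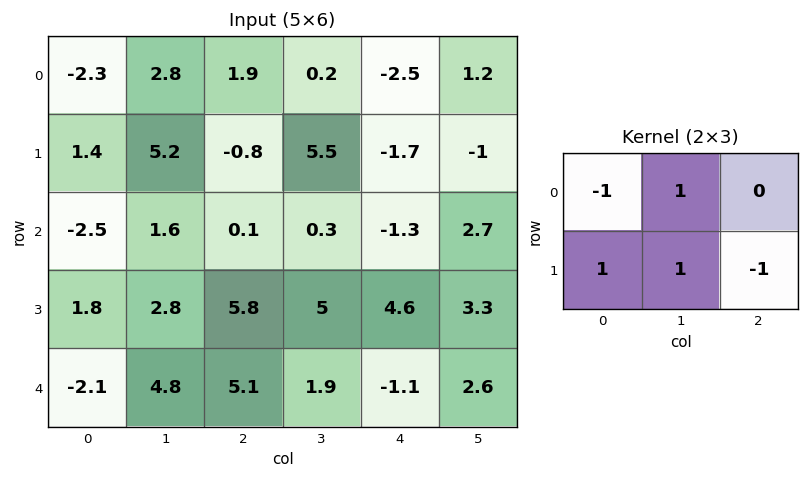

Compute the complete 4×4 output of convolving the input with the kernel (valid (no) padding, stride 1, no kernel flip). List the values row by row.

Output[0,0]: The receptive field on the input at this output position is [-2.3 2.8 1.9 / 1.4 5.2 -0.8]. Elementwise product with the kernel and sum: -2.3·-1 + 2.8·1 + 1.4·1 + 5.2·1 + -0.8·-1.

12.5 -2 4.7 2.1
2.8 -4.6 8 -10.9
2.9 2.1 6.4 4.7
-1.4 11 7.3 -2.2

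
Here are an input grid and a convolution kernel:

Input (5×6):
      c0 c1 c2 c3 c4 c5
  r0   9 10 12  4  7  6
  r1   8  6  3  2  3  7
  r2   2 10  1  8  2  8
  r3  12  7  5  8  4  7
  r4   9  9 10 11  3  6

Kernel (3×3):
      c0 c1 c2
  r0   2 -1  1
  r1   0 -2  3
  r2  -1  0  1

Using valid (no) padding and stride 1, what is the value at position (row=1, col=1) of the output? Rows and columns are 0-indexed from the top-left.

34

The receptive field on the input at this output position is [6 3 2 / 10 1 8 / 7 5 8]. Elementwise product with the kernel and sum: 6·2 + 3·-1 + 2·1 + 1·-2 + 8·3 + 7·-1 + 8·1.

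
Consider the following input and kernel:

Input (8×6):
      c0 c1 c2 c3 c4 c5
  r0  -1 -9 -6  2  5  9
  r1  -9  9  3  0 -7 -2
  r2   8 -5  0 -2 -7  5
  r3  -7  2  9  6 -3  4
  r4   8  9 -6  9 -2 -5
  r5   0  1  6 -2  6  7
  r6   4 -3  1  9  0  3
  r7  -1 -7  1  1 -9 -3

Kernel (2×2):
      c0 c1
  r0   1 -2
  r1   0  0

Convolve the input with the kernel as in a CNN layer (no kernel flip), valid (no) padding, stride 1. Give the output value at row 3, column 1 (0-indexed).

The receptive field on the input at this output position is [2 9 / 9 -6]. Elementwise product with the kernel and sum: 2·1 + 9·-2.

-16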